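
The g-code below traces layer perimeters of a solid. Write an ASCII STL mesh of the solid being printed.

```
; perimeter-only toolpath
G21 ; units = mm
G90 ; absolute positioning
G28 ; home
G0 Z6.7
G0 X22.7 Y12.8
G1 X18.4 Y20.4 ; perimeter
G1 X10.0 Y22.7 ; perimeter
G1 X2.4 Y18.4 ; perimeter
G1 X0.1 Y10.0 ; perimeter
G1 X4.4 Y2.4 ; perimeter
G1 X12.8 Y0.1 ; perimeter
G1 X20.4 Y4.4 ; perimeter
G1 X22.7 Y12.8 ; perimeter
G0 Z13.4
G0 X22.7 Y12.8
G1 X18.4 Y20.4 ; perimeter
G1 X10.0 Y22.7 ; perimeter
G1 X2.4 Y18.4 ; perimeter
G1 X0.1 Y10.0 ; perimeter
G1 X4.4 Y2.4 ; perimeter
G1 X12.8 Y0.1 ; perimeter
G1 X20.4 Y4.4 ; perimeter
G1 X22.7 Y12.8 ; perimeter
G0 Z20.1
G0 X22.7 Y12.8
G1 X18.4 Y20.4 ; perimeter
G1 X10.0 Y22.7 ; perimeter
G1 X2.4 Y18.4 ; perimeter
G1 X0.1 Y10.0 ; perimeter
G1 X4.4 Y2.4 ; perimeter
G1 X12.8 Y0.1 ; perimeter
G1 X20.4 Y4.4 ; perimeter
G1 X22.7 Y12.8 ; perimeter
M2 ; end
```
solid part
  facet normal 0.0000 0.0000 -1.0000
    outer loop
      vertex 10.0 22.7 0.0
      vertex 18.4 20.4 0.0
      vertex 22.7 12.8 0.0
    endloop
  endfacet
  facet normal 0.0000 0.0000 -1.0000
    outer loop
      vertex 2.4 18.4 0.0
      vertex 10.0 22.7 0.0
      vertex 22.7 12.8 0.0
    endloop
  endfacet
  facet normal 0.0000 0.0000 -1.0000
    outer loop
      vertex 0.1 10.0 0.0
      vertex 2.4 18.4 0.0
      vertex 22.7 12.8 0.0
    endloop
  endfacet
  facet normal 0.0000 0.0000 -1.0000
    outer loop
      vertex 4.4 2.4 0.0
      vertex 0.1 10.0 0.0
      vertex 22.7 12.8 0.0
    endloop
  endfacet
  facet normal 0.0000 0.0000 -1.0000
    outer loop
      vertex 12.8 0.1 0.0
      vertex 4.4 2.4 0.0
      vertex 22.7 12.8 0.0
    endloop
  endfacet
  facet normal 0.0000 0.0000 -1.0000
    outer loop
      vertex 20.4 4.4 0.0
      vertex 12.8 0.1 0.0
      vertex 22.7 12.8 0.0
    endloop
  endfacet
  facet normal 0.0000 0.0000 1.0000
    outer loop
      vertex 22.7 12.8 20.1
      vertex 18.4 20.4 20.1
      vertex 10.0 22.7 20.1
    endloop
  endfacet
  facet normal 0.0000 0.0000 1.0000
    outer loop
      vertex 22.7 12.8 20.1
      vertex 10.0 22.7 20.1
      vertex 2.4 18.4 20.1
    endloop
  endfacet
  facet normal 0.0000 0.0000 1.0000
    outer loop
      vertex 22.7 12.8 20.1
      vertex 2.4 18.4 20.1
      vertex 0.1 10.0 20.1
    endloop
  endfacet
  facet normal 0.0000 0.0000 1.0000
    outer loop
      vertex 22.7 12.8 20.1
      vertex 0.1 10.0 20.1
      vertex 4.4 2.4 20.1
    endloop
  endfacet
  facet normal 0.0000 0.0000 1.0000
    outer loop
      vertex 22.7 12.8 20.1
      vertex 4.4 2.4 20.1
      vertex 12.8 0.1 20.1
    endloop
  endfacet
  facet normal 0.0000 0.0000 1.0000
    outer loop
      vertex 22.7 12.8 20.1
      vertex 12.8 0.1 20.1
      vertex 20.4 4.4 20.1
    endloop
  endfacet
  facet normal 0.8703 0.4924 0.0000
    outer loop
      vertex 22.7 12.8 0.0
      vertex 18.4 20.4 0.0
      vertex 18.4 20.4 20.1
    endloop
  endfacet
  facet normal 0.8703 0.4924 0.0000
    outer loop
      vertex 22.7 12.8 0.0
      vertex 18.4 20.4 20.1
      vertex 22.7 12.8 20.1
    endloop
  endfacet
  facet normal 0.2641 0.9645 0.0000
    outer loop
      vertex 18.4 20.4 0.0
      vertex 10.0 22.7 0.0
      vertex 10.0 22.7 20.1
    endloop
  endfacet
  facet normal 0.2641 0.9645 0.0000
    outer loop
      vertex 18.4 20.4 0.0
      vertex 10.0 22.7 20.1
      vertex 18.4 20.4 20.1
    endloop
  endfacet
  facet normal -0.4924 0.8703 0.0000
    outer loop
      vertex 10.0 22.7 0.0
      vertex 2.4 18.4 0.0
      vertex 2.4 18.4 20.1
    endloop
  endfacet
  facet normal -0.4924 0.8703 0.0000
    outer loop
      vertex 10.0 22.7 0.0
      vertex 2.4 18.4 20.1
      vertex 10.0 22.7 20.1
    endloop
  endfacet
  facet normal -0.9645 0.2641 0.0000
    outer loop
      vertex 2.4 18.4 0.0
      vertex 0.1 10.0 0.0
      vertex 0.1 10.0 20.1
    endloop
  endfacet
  facet normal -0.9645 0.2641 0.0000
    outer loop
      vertex 2.4 18.4 0.0
      vertex 0.1 10.0 20.1
      vertex 2.4 18.4 20.1
    endloop
  endfacet
  facet normal -0.8703 -0.4924 0.0000
    outer loop
      vertex 0.1 10.0 0.0
      vertex 4.4 2.4 0.0
      vertex 4.4 2.4 20.1
    endloop
  endfacet
  facet normal -0.8703 -0.4924 0.0000
    outer loop
      vertex 0.1 10.0 0.0
      vertex 4.4 2.4 20.1
      vertex 0.1 10.0 20.1
    endloop
  endfacet
  facet normal -0.2641 -0.9645 0.0000
    outer loop
      vertex 4.4 2.4 0.0
      vertex 12.8 0.1 0.0
      vertex 12.8 0.1 20.1
    endloop
  endfacet
  facet normal -0.2641 -0.9645 0.0000
    outer loop
      vertex 4.4 2.4 0.0
      vertex 12.8 0.1 20.1
      vertex 4.4 2.4 20.1
    endloop
  endfacet
  facet normal 0.4924 -0.8703 0.0000
    outer loop
      vertex 12.8 0.1 0.0
      vertex 20.4 4.4 0.0
      vertex 20.4 4.4 20.1
    endloop
  endfacet
  facet normal 0.4924 -0.8703 0.0000
    outer loop
      vertex 12.8 0.1 0.0
      vertex 20.4 4.4 20.1
      vertex 12.8 0.1 20.1
    endloop
  endfacet
  facet normal 0.9645 -0.2641 0.0000
    outer loop
      vertex 20.4 4.4 0.0
      vertex 22.7 12.8 0.0
      vertex 22.7 12.8 20.1
    endloop
  endfacet
  facet normal 0.9645 -0.2641 0.0000
    outer loop
      vertex 20.4 4.4 0.0
      vertex 22.7 12.8 20.1
      vertex 20.4 4.4 20.1
    endloop
  endfacet
endsolid part

The G0 Z moves step by Δz≈6.7 mm. Every layer's G1 loop is the same polygon, so the solid is a straight extrusion of it from z=0 to z≈20.1. Closing with flat bottom and top caps and triangulating gives 28 facets — a regular 8-sided prism (a cylinder approximated with 8 flat sides), circumscribed radius ≈ 11.4 mm, height ≈ 20.1 mm.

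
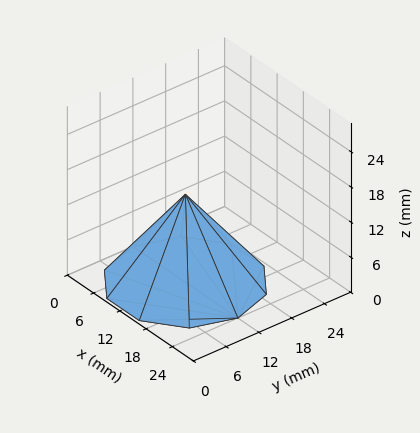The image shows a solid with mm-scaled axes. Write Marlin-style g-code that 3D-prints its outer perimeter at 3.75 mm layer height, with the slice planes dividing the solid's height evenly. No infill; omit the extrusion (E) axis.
Reading the render: the shape is a regular 10-sided pyramid, base circumscribed radius ≈ 12 mm, apex at z ≈ 15 mm (dimensions read to the nearest mm from the axis ticks). For the g-code, the solid's height is divided into equal slices at the stated Δz and each level perimeter traced with G1 moves after a G0 lift.

; perimeter-only toolpath
G21 ; units = mm
G90 ; absolute positioning
G28 ; home
; layer 1
G0 Z3.75
G0 X21.00 Y12.00
G1 X19.28 Y17.29
G1 X14.78 Y20.56
G1 X9.22 Y20.56
G1 X4.72 Y17.29
G1 X3.00 Y12.00
G1 X4.72 Y6.71
G1 X9.22 Y3.44
G1 X14.78 Y3.44
G1 X19.28 Y6.71
G1 X21.00 Y12.00
; layer 2
G0 Z7.50
G0 X18.00 Y12.00
G1 X16.86 Y15.53
G1 X13.86 Y17.70
G1 X10.14 Y17.70
G1 X7.14 Y15.53
G1 X6.00 Y12.00
G1 X7.14 Y8.47
G1 X10.14 Y6.29
G1 X13.86 Y6.29
G1 X16.86 Y8.47
G1 X18.00 Y12.00
; layer 3
G0 Z11.25
G0 X15.00 Y12.00
G1 X14.43 Y13.76
G1 X12.93 Y14.85
G1 X11.07 Y14.85
G1 X9.57 Y13.76
G1 X9.00 Y12.00
G1 X9.57 Y10.24
G1 X11.07 Y9.15
G1 X12.93 Y9.15
G1 X14.43 Y10.24
G1 X15.00 Y12.00
M2 ; end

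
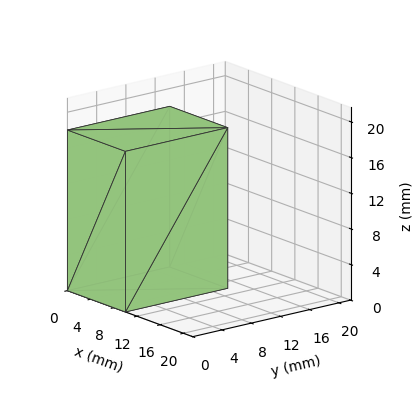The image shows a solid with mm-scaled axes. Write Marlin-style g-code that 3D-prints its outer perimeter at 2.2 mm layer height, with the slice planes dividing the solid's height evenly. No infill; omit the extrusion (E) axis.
Reading the render: the shape is a rectangular box, roughly 10 × 14 mm footprint and 18 mm tall (dimensions read to the nearest mm from the axis ticks). For the g-code, the solid's height is divided into equal slices at the stated Δz and each level perimeter traced with G1 moves after a G0 lift.

; perimeter-only toolpath
G21 ; units = mm
G90 ; absolute positioning
G28 ; home
; layer 1
G0 Z2.2
G0 X0.0 Y0.0
G1 X10.0 Y0.0
G1 X10.0 Y14.0
G1 X0.0 Y14.0
G1 X0.0 Y0.0
; layer 2
G0 Z4.5
G0 X0.0 Y0.0
G1 X10.0 Y0.0
G1 X10.0 Y14.0
G1 X0.0 Y14.0
G1 X0.0 Y0.0
; layer 3
G0 Z6.8
G0 X0.0 Y0.0
G1 X10.0 Y0.0
G1 X10.0 Y14.0
G1 X0.0 Y14.0
G1 X0.0 Y0.0
; layer 4
G0 Z9.0
G0 X0.0 Y0.0
G1 X10.0 Y0.0
G1 X10.0 Y14.0
G1 X0.0 Y14.0
G1 X0.0 Y0.0
; layer 5
G0 Z11.2
G0 X0.0 Y0.0
G1 X10.0 Y0.0
G1 X10.0 Y14.0
G1 X0.0 Y14.0
G1 X0.0 Y0.0
; layer 6
G0 Z13.5
G0 X0.0 Y0.0
G1 X10.0 Y0.0
G1 X10.0 Y14.0
G1 X0.0 Y14.0
G1 X0.0 Y0.0
; layer 7
G0 Z15.8
G0 X0.0 Y0.0
G1 X10.0 Y0.0
G1 X10.0 Y14.0
G1 X0.0 Y14.0
G1 X0.0 Y0.0
; layer 8
G0 Z18.0
G0 X0.0 Y0.0
G1 X10.0 Y0.0
G1 X10.0 Y14.0
G1 X0.0 Y14.0
G1 X0.0 Y0.0
M2 ; end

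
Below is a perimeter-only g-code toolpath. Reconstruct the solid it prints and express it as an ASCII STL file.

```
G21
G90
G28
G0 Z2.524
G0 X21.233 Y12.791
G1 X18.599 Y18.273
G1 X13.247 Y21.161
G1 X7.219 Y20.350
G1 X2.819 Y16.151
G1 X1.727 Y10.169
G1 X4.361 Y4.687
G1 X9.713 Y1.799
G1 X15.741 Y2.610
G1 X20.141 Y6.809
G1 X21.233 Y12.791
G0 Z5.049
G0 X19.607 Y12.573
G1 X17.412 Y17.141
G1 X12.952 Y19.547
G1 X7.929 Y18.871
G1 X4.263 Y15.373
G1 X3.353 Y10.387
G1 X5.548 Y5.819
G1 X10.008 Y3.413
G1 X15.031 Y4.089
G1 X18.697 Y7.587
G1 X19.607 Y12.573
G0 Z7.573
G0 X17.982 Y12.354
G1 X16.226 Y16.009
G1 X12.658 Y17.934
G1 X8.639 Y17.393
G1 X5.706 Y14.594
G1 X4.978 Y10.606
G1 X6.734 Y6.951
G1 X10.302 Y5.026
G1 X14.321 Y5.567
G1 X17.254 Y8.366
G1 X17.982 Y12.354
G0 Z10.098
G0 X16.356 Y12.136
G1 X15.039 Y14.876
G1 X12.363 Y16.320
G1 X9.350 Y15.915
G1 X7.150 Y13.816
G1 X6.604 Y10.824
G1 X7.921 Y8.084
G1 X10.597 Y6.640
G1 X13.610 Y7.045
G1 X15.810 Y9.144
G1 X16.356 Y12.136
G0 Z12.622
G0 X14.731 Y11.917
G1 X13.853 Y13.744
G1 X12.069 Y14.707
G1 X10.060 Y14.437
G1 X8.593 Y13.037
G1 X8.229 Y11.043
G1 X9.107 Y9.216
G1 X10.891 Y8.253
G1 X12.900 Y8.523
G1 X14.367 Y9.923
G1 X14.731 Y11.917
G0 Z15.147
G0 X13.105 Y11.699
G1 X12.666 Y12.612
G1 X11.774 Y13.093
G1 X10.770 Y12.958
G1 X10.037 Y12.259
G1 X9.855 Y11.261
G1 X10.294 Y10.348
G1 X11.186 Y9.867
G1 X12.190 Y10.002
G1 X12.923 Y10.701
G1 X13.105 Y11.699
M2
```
solid part
  facet normal 0.0000 0.0000 -1.0000
    outer loop
      vertex 13.541 22.774 0.000
      vertex 19.785 19.405 0.000
      vertex 22.858 13.010 0.000
    endloop
  endfacet
  facet normal 0.0000 0.0000 -1.0000
    outer loop
      vertex 6.509 21.828 0.000
      vertex 13.541 22.774 0.000
      vertex 22.858 13.010 0.000
    endloop
  endfacet
  facet normal 0.0000 0.0000 -1.0000
    outer loop
      vertex 1.376 16.930 0.000
      vertex 6.509 21.828 0.000
      vertex 22.858 13.010 0.000
    endloop
  endfacet
  facet normal 0.0000 0.0000 -1.0000
    outer loop
      vertex 0.102 9.950 0.000
      vertex 1.376 16.930 0.000
      vertex 22.858 13.010 0.000
    endloop
  endfacet
  facet normal 0.0000 0.0000 -1.0000
    outer loop
      vertex 3.175 3.555 0.000
      vertex 0.102 9.950 0.000
      vertex 22.858 13.010 0.000
    endloop
  endfacet
  facet normal 0.0000 0.0000 -1.0000
    outer loop
      vertex 9.419 0.186 0.000
      vertex 3.175 3.555 0.000
      vertex 22.858 13.010 0.000
    endloop
  endfacet
  facet normal 0.0000 0.0000 -1.0000
    outer loop
      vertex 16.451 1.132 0.000
      vertex 9.419 0.186 0.000
      vertex 22.858 13.010 0.000
    endloop
  endfacet
  facet normal 0.0000 0.0000 -1.0000
    outer loop
      vertex 21.584 6.030 0.000
      vertex 16.451 1.132 0.000
      vertex 22.858 13.010 0.000
    endloop
  endfacet
  facet normal 0.7668 0.3685 0.5256
    outer loop
      vertex 22.858 13.010 0.000
      vertex 19.785 19.405 0.000
      vertex 11.480 11.480 17.671
    endloop
  endfacet
  facet normal 0.4040 0.7487 0.5256
    outer loop
      vertex 19.785 19.405 0.000
      vertex 13.541 22.774 0.000
      vertex 11.480 11.480 17.671
    endloop
  endfacet
  facet normal -0.1134 0.8431 0.5256
    outer loop
      vertex 13.541 22.774 0.000
      vertex 6.509 21.828 0.000
      vertex 11.480 11.480 17.671
    endloop
  endfacet
  facet normal -0.5873 0.6155 0.5256
    outer loop
      vertex 6.509 21.828 0.000
      vertex 1.376 16.930 0.000
      vertex 11.480 11.480 17.671
    endloop
  endfacet
  facet normal -0.8369 0.1527 0.5256
    outer loop
      vertex 1.376 16.930 0.000
      vertex 0.102 9.950 0.000
      vertex 11.480 11.480 17.671
    endloop
  endfacet
  facet normal -0.7668 -0.3685 0.5256
    outer loop
      vertex 0.102 9.950 0.000
      vertex 3.175 3.555 0.000
      vertex 11.480 11.480 17.671
    endloop
  endfacet
  facet normal -0.4040 -0.7487 0.5256
    outer loop
      vertex 3.175 3.555 0.000
      vertex 9.419 0.186 0.000
      vertex 11.480 11.480 17.671
    endloop
  endfacet
  facet normal 0.1134 -0.8431 0.5256
    outer loop
      vertex 9.419 0.186 0.000
      vertex 16.451 1.132 0.000
      vertex 11.480 11.480 17.671
    endloop
  endfacet
  facet normal 0.5873 -0.6155 0.5256
    outer loop
      vertex 16.451 1.132 0.000
      vertex 21.584 6.030 0.000
      vertex 11.480 11.480 17.671
    endloop
  endfacet
  facet normal 0.8369 -0.1527 0.5256
    outer loop
      vertex 21.584 6.030 0.000
      vertex 22.858 13.010 0.000
      vertex 11.480 11.480 17.671
    endloop
  endfacet
endsolid part

The G0 Z moves step by Δz≈2.524 mm. The G1 loops shrink linearly with z, so the solid tapers from its base footprint up to z≈17.7. Closing with a flat bottom cap and the tapered top and triangulating gives 18 facets — a regular 10-sided pyramid, base circumscribed radius ≈ 11.5 mm, apex at z ≈ 17.7 mm.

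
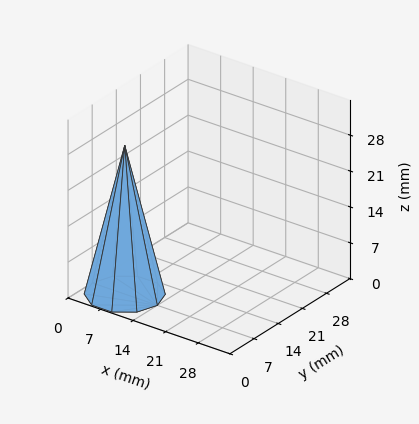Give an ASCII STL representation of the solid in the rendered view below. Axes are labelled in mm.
Reading the render: the shape is a regular 10-sided pyramid, base circumscribed radius ≈ 7 mm, apex at z ≈ 29 mm (dimensions read to the nearest mm from the axis ticks). For the STL, each face is triangulated and given an outward normal.

solid part
  facet normal 0.0000 0.0000 -1.0000
    outer loop
      vertex 9.163 13.657 0.000
      vertex 12.663 11.114 0.000
      vertex 14.000 7.000 0.000
    endloop
  endfacet
  facet normal 0.0000 0.0000 -1.0000
    outer loop
      vertex 4.837 13.657 0.000
      vertex 9.163 13.657 0.000
      vertex 14.000 7.000 0.000
    endloop
  endfacet
  facet normal 0.0000 0.0000 -1.0000
    outer loop
      vertex 1.337 11.114 0.000
      vertex 4.837 13.657 0.000
      vertex 14.000 7.000 0.000
    endloop
  endfacet
  facet normal 0.0000 0.0000 -1.0000
    outer loop
      vertex 0.000 7.000 0.000
      vertex 1.337 11.114 0.000
      vertex 14.000 7.000 0.000
    endloop
  endfacet
  facet normal 0.0000 0.0000 -1.0000
    outer loop
      vertex 1.337 2.886 0.000
      vertex 0.000 7.000 0.000
      vertex 14.000 7.000 0.000
    endloop
  endfacet
  facet normal 0.0000 0.0000 -1.0000
    outer loop
      vertex 4.837 0.343 0.000
      vertex 1.337 2.886 0.000
      vertex 14.000 7.000 0.000
    endloop
  endfacet
  facet normal 0.0000 0.0000 -1.0000
    outer loop
      vertex 9.163 0.343 0.000
      vertex 4.837 0.343 0.000
      vertex 14.000 7.000 0.000
    endloop
  endfacet
  facet normal 0.0000 0.0000 -1.0000
    outer loop
      vertex 12.663 2.886 0.000
      vertex 9.163 0.343 0.000
      vertex 14.000 7.000 0.000
    endloop
  endfacet
  facet normal 0.9269 0.3012 0.2237
    outer loop
      vertex 14.000 7.000 0.000
      vertex 12.663 11.114 0.000
      vertex 7.000 7.000 29.000
    endloop
  endfacet
  facet normal 0.5729 0.7885 0.2237
    outer loop
      vertex 12.663 11.114 0.000
      vertex 9.163 13.657 0.000
      vertex 7.000 7.000 29.000
    endloop
  endfacet
  facet normal 0.0000 0.9747 0.2237
    outer loop
      vertex 9.163 13.657 0.000
      vertex 4.837 13.657 0.000
      vertex 7.000 7.000 29.000
    endloop
  endfacet
  facet normal -0.5729 0.7885 0.2237
    outer loop
      vertex 4.837 13.657 0.000
      vertex 1.337 11.114 0.000
      vertex 7.000 7.000 29.000
    endloop
  endfacet
  facet normal -0.9269 0.3012 0.2237
    outer loop
      vertex 1.337 11.114 0.000
      vertex 0.000 7.000 0.000
      vertex 7.000 7.000 29.000
    endloop
  endfacet
  facet normal -0.9269 -0.3012 0.2237
    outer loop
      vertex 0.000 7.000 0.000
      vertex 1.337 2.886 0.000
      vertex 7.000 7.000 29.000
    endloop
  endfacet
  facet normal -0.5729 -0.7885 0.2237
    outer loop
      vertex 1.337 2.886 0.000
      vertex 4.837 0.343 0.000
      vertex 7.000 7.000 29.000
    endloop
  endfacet
  facet normal 0.0000 -0.9747 0.2237
    outer loop
      vertex 4.837 0.343 0.000
      vertex 9.163 0.343 0.000
      vertex 7.000 7.000 29.000
    endloop
  endfacet
  facet normal 0.5729 -0.7885 0.2237
    outer loop
      vertex 9.163 0.343 0.000
      vertex 12.663 2.886 0.000
      vertex 7.000 7.000 29.000
    endloop
  endfacet
  facet normal 0.9269 -0.3012 0.2237
    outer loop
      vertex 12.663 2.886 0.000
      vertex 14.000 7.000 0.000
      vertex 7.000 7.000 29.000
    endloop
  endfacet
endsolid part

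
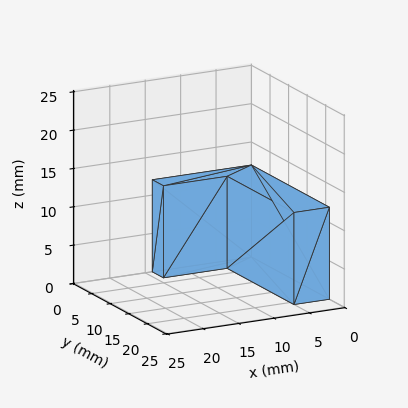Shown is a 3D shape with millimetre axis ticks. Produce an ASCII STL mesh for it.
Reading the render: the shape is an L-shaped prism: outer 14 × 21 mm, arm thicknesses ≈ 3 mm (horizontal) and 5 mm (vertical), extruded 12 mm in z (dimensions read to the nearest mm from the axis ticks). For the STL, each face is triangulated and given an outward normal.

solid part
  facet normal 0.0000 0.0000 -1.0000
    outer loop
      vertex 14.00 3.00 0.00
      vertex 14.00 0.00 0.00
      vertex 0.00 0.00 0.00
    endloop
  endfacet
  facet normal 0.0000 0.0000 -1.0000
    outer loop
      vertex 5.00 3.00 0.00
      vertex 14.00 3.00 0.00
      vertex 0.00 0.00 0.00
    endloop
  endfacet
  facet normal 0.0000 0.0000 -1.0000
    outer loop
      vertex 5.00 21.00 0.00
      vertex 5.00 3.00 0.00
      vertex 0.00 0.00 0.00
    endloop
  endfacet
  facet normal 0.0000 0.0000 -1.0000
    outer loop
      vertex 0.00 21.00 0.00
      vertex 5.00 21.00 0.00
      vertex 0.00 0.00 0.00
    endloop
  endfacet
  facet normal 0.0000 0.0000 1.0000
    outer loop
      vertex 0.00 0.00 12.00
      vertex 14.00 0.00 12.00
      vertex 14.00 3.00 12.00
    endloop
  endfacet
  facet normal 0.0000 0.0000 1.0000
    outer loop
      vertex 0.00 0.00 12.00
      vertex 14.00 3.00 12.00
      vertex 5.00 3.00 12.00
    endloop
  endfacet
  facet normal 0.0000 0.0000 1.0000
    outer loop
      vertex 0.00 0.00 12.00
      vertex 5.00 3.00 12.00
      vertex 5.00 21.00 12.00
    endloop
  endfacet
  facet normal 0.0000 0.0000 1.0000
    outer loop
      vertex 0.00 0.00 12.00
      vertex 5.00 21.00 12.00
      vertex 0.00 21.00 12.00
    endloop
  endfacet
  facet normal 0.0000 -1.0000 0.0000
    outer loop
      vertex 0.00 0.00 0.00
      vertex 14.00 0.00 0.00
      vertex 14.00 0.00 12.00
    endloop
  endfacet
  facet normal 0.0000 -1.0000 0.0000
    outer loop
      vertex 0.00 0.00 0.00
      vertex 14.00 0.00 12.00
      vertex 0.00 0.00 12.00
    endloop
  endfacet
  facet normal 1.0000 0.0000 0.0000
    outer loop
      vertex 14.00 0.00 0.00
      vertex 14.00 3.00 0.00
      vertex 14.00 3.00 12.00
    endloop
  endfacet
  facet normal 1.0000 0.0000 0.0000
    outer loop
      vertex 14.00 0.00 0.00
      vertex 14.00 3.00 12.00
      vertex 14.00 0.00 12.00
    endloop
  endfacet
  facet normal 0.0000 1.0000 0.0000
    outer loop
      vertex 14.00 3.00 0.00
      vertex 5.00 3.00 0.00
      vertex 5.00 3.00 12.00
    endloop
  endfacet
  facet normal 0.0000 1.0000 0.0000
    outer loop
      vertex 14.00 3.00 0.00
      vertex 5.00 3.00 12.00
      vertex 14.00 3.00 12.00
    endloop
  endfacet
  facet normal 1.0000 0.0000 0.0000
    outer loop
      vertex 5.00 3.00 0.00
      vertex 5.00 21.00 0.00
      vertex 5.00 21.00 12.00
    endloop
  endfacet
  facet normal 1.0000 0.0000 0.0000
    outer loop
      vertex 5.00 3.00 0.00
      vertex 5.00 21.00 12.00
      vertex 5.00 3.00 12.00
    endloop
  endfacet
  facet normal 0.0000 1.0000 0.0000
    outer loop
      vertex 5.00 21.00 0.00
      vertex 0.00 21.00 0.00
      vertex 0.00 21.00 12.00
    endloop
  endfacet
  facet normal 0.0000 1.0000 0.0000
    outer loop
      vertex 5.00 21.00 0.00
      vertex 0.00 21.00 12.00
      vertex 5.00 21.00 12.00
    endloop
  endfacet
  facet normal -1.0000 0.0000 0.0000
    outer loop
      vertex 0.00 21.00 0.00
      vertex 0.00 0.00 0.00
      vertex 0.00 0.00 12.00
    endloop
  endfacet
  facet normal -1.0000 0.0000 0.0000
    outer loop
      vertex 0.00 21.00 0.00
      vertex 0.00 0.00 12.00
      vertex 0.00 21.00 12.00
    endloop
  endfacet
endsolid part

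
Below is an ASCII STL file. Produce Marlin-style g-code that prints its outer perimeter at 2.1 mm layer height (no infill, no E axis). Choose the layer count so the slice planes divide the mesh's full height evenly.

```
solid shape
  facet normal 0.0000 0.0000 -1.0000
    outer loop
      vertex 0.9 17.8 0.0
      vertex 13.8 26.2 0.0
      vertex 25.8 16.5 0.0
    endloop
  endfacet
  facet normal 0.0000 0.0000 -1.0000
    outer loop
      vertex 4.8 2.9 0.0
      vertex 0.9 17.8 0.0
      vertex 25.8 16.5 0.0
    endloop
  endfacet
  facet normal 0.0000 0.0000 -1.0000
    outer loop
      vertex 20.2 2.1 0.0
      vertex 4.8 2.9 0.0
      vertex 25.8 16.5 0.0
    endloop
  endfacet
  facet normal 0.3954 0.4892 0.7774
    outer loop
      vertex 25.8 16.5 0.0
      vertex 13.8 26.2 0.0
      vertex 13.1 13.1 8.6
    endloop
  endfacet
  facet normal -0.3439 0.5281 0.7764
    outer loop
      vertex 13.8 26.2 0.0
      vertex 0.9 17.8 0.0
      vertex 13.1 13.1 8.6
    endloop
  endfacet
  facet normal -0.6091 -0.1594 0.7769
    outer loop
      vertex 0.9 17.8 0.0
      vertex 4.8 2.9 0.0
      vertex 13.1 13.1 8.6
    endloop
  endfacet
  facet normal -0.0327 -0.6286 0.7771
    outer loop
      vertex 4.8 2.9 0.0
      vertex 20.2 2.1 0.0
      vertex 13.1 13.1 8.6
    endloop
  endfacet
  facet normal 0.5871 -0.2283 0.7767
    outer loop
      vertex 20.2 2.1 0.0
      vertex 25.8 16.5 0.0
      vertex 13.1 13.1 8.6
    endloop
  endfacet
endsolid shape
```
; perimeter-only toolpath
G21 ; units = mm
G90 ; absolute positioning
G28 ; home
; layer 1
G0 Z2.1
G0 X22.6 Y15.7
G1 X13.6 Y22.9
G1 X4.0 Y16.6
G1 X6.9 Y5.4
G1 X18.4 Y4.8
G1 X22.6 Y15.7
; layer 2
G0 Z4.3
G0 X19.4 Y14.8
G1 X13.4 Y19.6
G1 X7.0 Y15.4
G1 X8.9 Y8.0
G1 X16.6 Y7.6
G1 X19.4 Y14.8
; layer 3
G0 Z6.4
G0 X16.3 Y13.9
G1 X13.3 Y16.4
G1 X10.0 Y14.3
G1 X11.0 Y10.5
G1 X14.9 Y10.3
G1 X16.3 Y13.9
M2 ; end

The solid is a regular 5-sided pyramid, base circumscribed radius ≈ 13.1 mm, apex at z ≈ 8.6 mm. Slicing at Δz = 2.1 mm — 4 equal slices spanning the solid's height, so layer i sits at z = i·h/4 — gives 3 non-empty perimeters. Each is a 5-segment closed polygon; G0 lifts to the layer z and rapids to the start vertex, then G1 traces the edges. The cross-section shrinks linearly with z (the slice at the apex is degenerate and omitted).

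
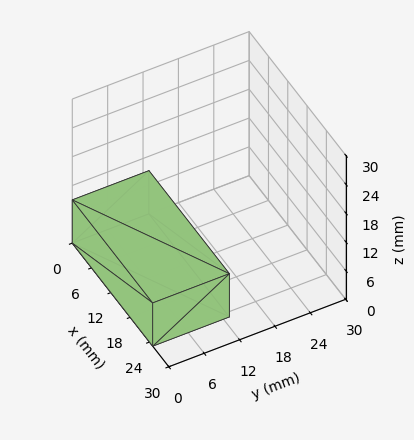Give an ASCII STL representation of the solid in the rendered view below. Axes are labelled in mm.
Reading the render: the shape is a rectangular box, roughly 25 × 13 mm footprint and 9 mm tall (dimensions read to the nearest mm from the axis ticks). For the STL, each face is triangulated and given an outward normal.

solid part
  facet normal 0.0000 0.0000 -1.0000
    outer loop
      vertex 25.00 13.00 0.00
      vertex 25.00 0.00 0.00
      vertex 0.00 0.00 0.00
    endloop
  endfacet
  facet normal 0.0000 0.0000 -1.0000
    outer loop
      vertex 0.00 13.00 0.00
      vertex 25.00 13.00 0.00
      vertex 0.00 0.00 0.00
    endloop
  endfacet
  facet normal 0.0000 0.0000 1.0000
    outer loop
      vertex 0.00 0.00 9.00
      vertex 25.00 0.00 9.00
      vertex 25.00 13.00 9.00
    endloop
  endfacet
  facet normal 0.0000 0.0000 1.0000
    outer loop
      vertex 0.00 0.00 9.00
      vertex 25.00 13.00 9.00
      vertex 0.00 13.00 9.00
    endloop
  endfacet
  facet normal 0.0000 -1.0000 0.0000
    outer loop
      vertex 0.00 0.00 0.00
      vertex 25.00 0.00 0.00
      vertex 25.00 0.00 9.00
    endloop
  endfacet
  facet normal 0.0000 -1.0000 0.0000
    outer loop
      vertex 0.00 0.00 0.00
      vertex 25.00 0.00 9.00
      vertex 0.00 0.00 9.00
    endloop
  endfacet
  facet normal 0.0000 1.0000 0.0000
    outer loop
      vertex 25.00 13.00 9.00
      vertex 25.00 13.00 0.00
      vertex 0.00 13.00 0.00
    endloop
  endfacet
  facet normal 0.0000 1.0000 0.0000
    outer loop
      vertex 0.00 13.00 9.00
      vertex 25.00 13.00 9.00
      vertex 0.00 13.00 0.00
    endloop
  endfacet
  facet normal -1.0000 0.0000 0.0000
    outer loop
      vertex 0.00 13.00 9.00
      vertex 0.00 13.00 0.00
      vertex 0.00 0.00 0.00
    endloop
  endfacet
  facet normal -1.0000 0.0000 0.0000
    outer loop
      vertex 0.00 0.00 9.00
      vertex 0.00 13.00 9.00
      vertex 0.00 0.00 0.00
    endloop
  endfacet
  facet normal 1.0000 0.0000 0.0000
    outer loop
      vertex 25.00 0.00 0.00
      vertex 25.00 13.00 0.00
      vertex 25.00 13.00 9.00
    endloop
  endfacet
  facet normal 1.0000 0.0000 0.0000
    outer loop
      vertex 25.00 0.00 0.00
      vertex 25.00 13.00 9.00
      vertex 25.00 0.00 9.00
    endloop
  endfacet
endsolid part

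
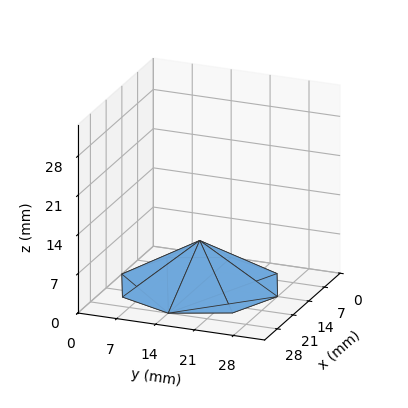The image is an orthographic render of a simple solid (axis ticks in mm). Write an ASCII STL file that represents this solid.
Reading the render: the shape is a regular 8-sided pyramid, base circumscribed radius ≈ 14 mm, apex at z ≈ 8 mm (dimensions read to the nearest mm from the axis ticks). For the STL, each face is triangulated and given an outward normal.

solid part
  facet normal 0.0000 0.0000 -1.0000
    outer loop
      vertex 14.0 28.0 0.0
      vertex 23.9 23.9 0.0
      vertex 28.0 14.0 0.0
    endloop
  endfacet
  facet normal 0.0000 0.0000 -1.0000
    outer loop
      vertex 4.1 23.9 0.0
      vertex 14.0 28.0 0.0
      vertex 28.0 14.0 0.0
    endloop
  endfacet
  facet normal 0.0000 0.0000 -1.0000
    outer loop
      vertex 0.0 14.0 0.0
      vertex 4.1 23.9 0.0
      vertex 28.0 14.0 0.0
    endloop
  endfacet
  facet normal 0.0000 0.0000 -1.0000
    outer loop
      vertex 4.1 4.1 0.0
      vertex 0.0 14.0 0.0
      vertex 28.0 14.0 0.0
    endloop
  endfacet
  facet normal 0.0000 0.0000 -1.0000
    outer loop
      vertex 14.0 0.0 0.0
      vertex 4.1 4.1 0.0
      vertex 28.0 14.0 0.0
    endloop
  endfacet
  facet normal 0.0000 0.0000 -1.0000
    outer loop
      vertex 23.9 4.1 0.0
      vertex 14.0 0.0 0.0
      vertex 28.0 14.0 0.0
    endloop
  endfacet
  facet normal 0.4860 0.2013 0.8505
    outer loop
      vertex 28.0 14.0 0.0
      vertex 23.9 23.9 0.0
      vertex 14.0 14.0 8.0
    endloop
  endfacet
  facet normal 0.2013 0.4860 0.8505
    outer loop
      vertex 23.9 23.9 0.0
      vertex 14.0 28.0 0.0
      vertex 14.0 14.0 8.0
    endloop
  endfacet
  facet normal -0.2013 0.4860 0.8505
    outer loop
      vertex 14.0 28.0 0.0
      vertex 4.1 23.9 0.0
      vertex 14.0 14.0 8.0
    endloop
  endfacet
  facet normal -0.4860 0.2013 0.8505
    outer loop
      vertex 4.1 23.9 0.0
      vertex 0.0 14.0 0.0
      vertex 14.0 14.0 8.0
    endloop
  endfacet
  facet normal -0.4860 -0.2013 0.8505
    outer loop
      vertex 0.0 14.0 0.0
      vertex 4.1 4.1 0.0
      vertex 14.0 14.0 8.0
    endloop
  endfacet
  facet normal -0.2013 -0.4860 0.8505
    outer loop
      vertex 4.1 4.1 0.0
      vertex 14.0 0.0 0.0
      vertex 14.0 14.0 8.0
    endloop
  endfacet
  facet normal 0.2013 -0.4860 0.8505
    outer loop
      vertex 14.0 0.0 0.0
      vertex 23.9 4.1 0.0
      vertex 14.0 14.0 8.0
    endloop
  endfacet
  facet normal 0.4860 -0.2013 0.8505
    outer loop
      vertex 23.9 4.1 0.0
      vertex 28.0 14.0 0.0
      vertex 14.0 14.0 8.0
    endloop
  endfacet
endsolid part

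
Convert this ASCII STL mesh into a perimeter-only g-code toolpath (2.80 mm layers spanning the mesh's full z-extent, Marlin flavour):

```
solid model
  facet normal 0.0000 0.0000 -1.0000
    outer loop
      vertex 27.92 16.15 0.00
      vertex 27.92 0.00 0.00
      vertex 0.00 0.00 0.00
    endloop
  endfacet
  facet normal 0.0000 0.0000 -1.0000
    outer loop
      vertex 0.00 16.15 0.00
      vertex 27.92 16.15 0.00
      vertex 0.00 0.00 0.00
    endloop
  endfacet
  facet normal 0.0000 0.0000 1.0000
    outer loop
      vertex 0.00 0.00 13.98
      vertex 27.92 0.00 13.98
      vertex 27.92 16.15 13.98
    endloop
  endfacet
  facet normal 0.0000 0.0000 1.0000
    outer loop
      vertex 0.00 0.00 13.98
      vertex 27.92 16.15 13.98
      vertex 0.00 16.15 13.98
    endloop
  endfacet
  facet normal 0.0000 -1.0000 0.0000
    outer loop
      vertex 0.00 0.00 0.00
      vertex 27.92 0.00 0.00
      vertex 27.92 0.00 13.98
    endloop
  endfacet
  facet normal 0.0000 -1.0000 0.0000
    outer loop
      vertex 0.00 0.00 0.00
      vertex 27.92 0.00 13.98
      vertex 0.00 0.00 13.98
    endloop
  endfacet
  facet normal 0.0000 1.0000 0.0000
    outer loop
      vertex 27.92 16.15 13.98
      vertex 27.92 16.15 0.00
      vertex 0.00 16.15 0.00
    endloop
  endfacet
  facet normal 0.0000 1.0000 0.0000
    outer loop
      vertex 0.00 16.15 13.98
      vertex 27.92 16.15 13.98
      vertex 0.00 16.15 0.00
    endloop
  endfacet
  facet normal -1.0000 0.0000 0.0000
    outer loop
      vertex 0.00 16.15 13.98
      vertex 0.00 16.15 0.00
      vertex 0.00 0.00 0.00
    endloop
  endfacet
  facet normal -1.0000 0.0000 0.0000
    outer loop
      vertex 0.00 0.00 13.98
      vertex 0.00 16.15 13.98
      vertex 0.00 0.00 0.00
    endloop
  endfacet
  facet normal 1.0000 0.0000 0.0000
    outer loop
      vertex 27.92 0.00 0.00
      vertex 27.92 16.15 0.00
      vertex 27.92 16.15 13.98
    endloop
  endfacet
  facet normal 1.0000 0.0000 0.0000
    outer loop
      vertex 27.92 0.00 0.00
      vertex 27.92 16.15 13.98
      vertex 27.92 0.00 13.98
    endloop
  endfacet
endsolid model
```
; perimeter-only toolpath
G21 ; units = mm
G90 ; absolute positioning
G28 ; home
; layer 1
G0 Z2.80
G0 X0.00 Y0.00
G1 X27.92 Y0.00
G1 X27.92 Y16.15
G1 X0.00 Y16.15
G1 X0.00 Y0.00
; layer 2
G0 Z5.59
G0 X0.00 Y0.00
G1 X27.92 Y0.00
G1 X27.92 Y16.15
G1 X0.00 Y16.15
G1 X0.00 Y0.00
; layer 3
G0 Z8.39
G0 X0.00 Y0.00
G1 X27.92 Y0.00
G1 X27.92 Y16.15
G1 X0.00 Y16.15
G1 X0.00 Y0.00
; layer 4
G0 Z11.18
G0 X0.00 Y0.00
G1 X27.92 Y0.00
G1 X27.92 Y16.15
G1 X0.00 Y16.15
G1 X0.00 Y0.00
; layer 5
G0 Z13.98
G0 X0.00 Y0.00
G1 X27.92 Y0.00
G1 X27.92 Y16.15
G1 X0.00 Y16.15
G1 X0.00 Y0.00
M2 ; end

The solid is a rectangular box, roughly 27.9 × 16.1 mm footprint and 14 mm tall. Slicing at Δz = 2.80 mm — 5 equal slices spanning the solid's height, so layer i sits at z = i·h/5 — gives 5 non-empty perimeters. Each is a 4-segment closed polygon; G0 lifts to the layer z and rapids to the start vertex, then G1 traces the edges.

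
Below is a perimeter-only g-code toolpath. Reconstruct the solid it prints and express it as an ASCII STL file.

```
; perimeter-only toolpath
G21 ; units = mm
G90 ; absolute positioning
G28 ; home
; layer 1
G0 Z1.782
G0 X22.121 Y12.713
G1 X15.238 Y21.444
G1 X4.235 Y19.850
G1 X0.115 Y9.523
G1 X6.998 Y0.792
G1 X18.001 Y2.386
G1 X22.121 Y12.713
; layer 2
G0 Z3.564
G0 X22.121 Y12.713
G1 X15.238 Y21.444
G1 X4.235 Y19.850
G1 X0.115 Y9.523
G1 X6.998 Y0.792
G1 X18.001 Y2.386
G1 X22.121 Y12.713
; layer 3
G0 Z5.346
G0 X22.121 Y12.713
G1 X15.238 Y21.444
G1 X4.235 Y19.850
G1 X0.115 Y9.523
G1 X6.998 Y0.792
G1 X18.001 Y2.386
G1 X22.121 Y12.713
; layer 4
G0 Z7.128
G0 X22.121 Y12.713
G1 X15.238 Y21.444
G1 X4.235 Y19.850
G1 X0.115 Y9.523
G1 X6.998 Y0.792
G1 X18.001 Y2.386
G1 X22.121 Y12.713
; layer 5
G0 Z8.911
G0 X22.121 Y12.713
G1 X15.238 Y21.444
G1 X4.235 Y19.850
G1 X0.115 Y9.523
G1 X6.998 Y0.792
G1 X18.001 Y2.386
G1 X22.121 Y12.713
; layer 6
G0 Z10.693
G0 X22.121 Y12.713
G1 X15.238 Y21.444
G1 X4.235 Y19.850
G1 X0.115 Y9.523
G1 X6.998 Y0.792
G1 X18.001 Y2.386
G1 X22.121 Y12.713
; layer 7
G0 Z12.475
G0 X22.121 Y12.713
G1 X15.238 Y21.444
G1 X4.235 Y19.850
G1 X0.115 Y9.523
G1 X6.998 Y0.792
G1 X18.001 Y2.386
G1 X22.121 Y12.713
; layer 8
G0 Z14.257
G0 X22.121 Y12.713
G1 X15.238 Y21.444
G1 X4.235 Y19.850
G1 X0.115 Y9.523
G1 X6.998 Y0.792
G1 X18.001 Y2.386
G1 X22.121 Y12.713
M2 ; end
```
solid part
  facet normal 0.0000 0.0000 -1.0000
    outer loop
      vertex 4.235 19.850 0.000
      vertex 15.238 21.444 0.000
      vertex 22.121 12.713 0.000
    endloop
  endfacet
  facet normal 0.0000 0.0000 -1.0000
    outer loop
      vertex 0.115 9.523 0.000
      vertex 4.235 19.850 0.000
      vertex 22.121 12.713 0.000
    endloop
  endfacet
  facet normal 0.0000 0.0000 -1.0000
    outer loop
      vertex 6.998 0.792 0.000
      vertex 0.115 9.523 0.000
      vertex 22.121 12.713 0.000
    endloop
  endfacet
  facet normal 0.0000 0.0000 -1.0000
    outer loop
      vertex 18.001 2.386 0.000
      vertex 6.998 0.792 0.000
      vertex 22.121 12.713 0.000
    endloop
  endfacet
  facet normal 0.0000 0.0000 1.0000
    outer loop
      vertex 22.121 12.713 14.257
      vertex 15.238 21.444 14.257
      vertex 4.235 19.850 14.257
    endloop
  endfacet
  facet normal 0.0000 0.0000 1.0000
    outer loop
      vertex 22.121 12.713 14.257
      vertex 4.235 19.850 14.257
      vertex 0.115 9.523 14.257
    endloop
  endfacet
  facet normal 0.0000 0.0000 1.0000
    outer loop
      vertex 22.121 12.713 14.257
      vertex 0.115 9.523 14.257
      vertex 6.998 0.792 14.257
    endloop
  endfacet
  facet normal 0.0000 0.0000 1.0000
    outer loop
      vertex 22.121 12.713 14.257
      vertex 6.998 0.792 14.257
      vertex 18.001 2.386 14.257
    endloop
  endfacet
  facet normal 0.7853 0.6191 0.0000
    outer loop
      vertex 22.121 12.713 0.000
      vertex 15.238 21.444 0.000
      vertex 15.238 21.444 14.257
    endloop
  endfacet
  facet normal 0.7853 0.6191 0.0000
    outer loop
      vertex 22.121 12.713 0.000
      vertex 15.238 21.444 14.257
      vertex 22.121 12.713 14.257
    endloop
  endfacet
  facet normal -0.1434 0.9897 0.0000
    outer loop
      vertex 15.238 21.444 0.000
      vertex 4.235 19.850 0.000
      vertex 4.235 19.850 14.257
    endloop
  endfacet
  facet normal -0.1434 0.9897 0.0000
    outer loop
      vertex 15.238 21.444 0.000
      vertex 4.235 19.850 14.257
      vertex 15.238 21.444 14.257
    endloop
  endfacet
  facet normal -0.9288 0.3706 0.0000
    outer loop
      vertex 4.235 19.850 0.000
      vertex 0.115 9.523 0.000
      vertex 0.115 9.523 14.257
    endloop
  endfacet
  facet normal -0.9288 0.3706 0.0000
    outer loop
      vertex 4.235 19.850 0.000
      vertex 0.115 9.523 14.257
      vertex 4.235 19.850 14.257
    endloop
  endfacet
  facet normal -0.7853 -0.6191 0.0000
    outer loop
      vertex 0.115 9.523 0.000
      vertex 6.998 0.792 0.000
      vertex 6.998 0.792 14.257
    endloop
  endfacet
  facet normal -0.7853 -0.6191 0.0000
    outer loop
      vertex 0.115 9.523 0.000
      vertex 6.998 0.792 14.257
      vertex 0.115 9.523 14.257
    endloop
  endfacet
  facet normal 0.1434 -0.9897 0.0000
    outer loop
      vertex 6.998 0.792 0.000
      vertex 18.001 2.386 0.000
      vertex 18.001 2.386 14.257
    endloop
  endfacet
  facet normal 0.1434 -0.9897 0.0000
    outer loop
      vertex 6.998 0.792 0.000
      vertex 18.001 2.386 14.257
      vertex 6.998 0.792 14.257
    endloop
  endfacet
  facet normal 0.9288 -0.3706 0.0000
    outer loop
      vertex 18.001 2.386 0.000
      vertex 22.121 12.713 0.000
      vertex 22.121 12.713 14.257
    endloop
  endfacet
  facet normal 0.9288 -0.3706 0.0000
    outer loop
      vertex 18.001 2.386 0.000
      vertex 22.121 12.713 14.257
      vertex 18.001 2.386 14.257
    endloop
  endfacet
endsolid part

The G0 Z moves step by Δz≈1.782 mm. Every layer's G1 loop is the same polygon, so the solid is a straight extrusion of it from z=0 to z≈14.3. Closing with flat bottom and top caps and triangulating gives 20 facets — a regular 6-sided prism (a cylinder approximated with 6 flat sides), circumscribed radius ≈ 11.1 mm, height ≈ 14.3 mm.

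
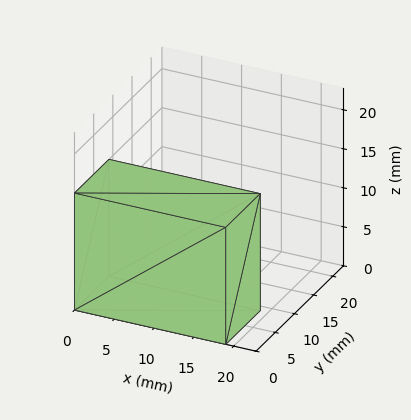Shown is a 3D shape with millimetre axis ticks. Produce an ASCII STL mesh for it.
Reading the render: the shape is a rectangular box, roughly 19 × 9 mm footprint and 15 mm tall (dimensions read to the nearest mm from the axis ticks). For the STL, each face is triangulated and given an outward normal.

solid part
  facet normal 0.0000 0.0000 -1.0000
    outer loop
      vertex 19.0 9.0 0.0
      vertex 19.0 0.0 0.0
      vertex 0.0 0.0 0.0
    endloop
  endfacet
  facet normal 0.0000 0.0000 -1.0000
    outer loop
      vertex 0.0 9.0 0.0
      vertex 19.0 9.0 0.0
      vertex 0.0 0.0 0.0
    endloop
  endfacet
  facet normal 0.0000 0.0000 1.0000
    outer loop
      vertex 0.0 0.0 15.0
      vertex 19.0 0.0 15.0
      vertex 19.0 9.0 15.0
    endloop
  endfacet
  facet normal 0.0000 0.0000 1.0000
    outer loop
      vertex 0.0 0.0 15.0
      vertex 19.0 9.0 15.0
      vertex 0.0 9.0 15.0
    endloop
  endfacet
  facet normal 0.0000 -1.0000 0.0000
    outer loop
      vertex 0.0 0.0 0.0
      vertex 19.0 0.0 0.0
      vertex 19.0 0.0 15.0
    endloop
  endfacet
  facet normal 0.0000 -1.0000 0.0000
    outer loop
      vertex 0.0 0.0 0.0
      vertex 19.0 0.0 15.0
      vertex 0.0 0.0 15.0
    endloop
  endfacet
  facet normal 0.0000 1.0000 0.0000
    outer loop
      vertex 19.0 9.0 15.0
      vertex 19.0 9.0 0.0
      vertex 0.0 9.0 0.0
    endloop
  endfacet
  facet normal 0.0000 1.0000 0.0000
    outer loop
      vertex 0.0 9.0 15.0
      vertex 19.0 9.0 15.0
      vertex 0.0 9.0 0.0
    endloop
  endfacet
  facet normal -1.0000 0.0000 0.0000
    outer loop
      vertex 0.0 9.0 15.0
      vertex 0.0 9.0 0.0
      vertex 0.0 0.0 0.0
    endloop
  endfacet
  facet normal -1.0000 0.0000 0.0000
    outer loop
      vertex 0.0 0.0 15.0
      vertex 0.0 9.0 15.0
      vertex 0.0 0.0 0.0
    endloop
  endfacet
  facet normal 1.0000 0.0000 0.0000
    outer loop
      vertex 19.0 0.0 0.0
      vertex 19.0 9.0 0.0
      vertex 19.0 9.0 15.0
    endloop
  endfacet
  facet normal 1.0000 0.0000 0.0000
    outer loop
      vertex 19.0 0.0 0.0
      vertex 19.0 9.0 15.0
      vertex 19.0 0.0 15.0
    endloop
  endfacet
endsolid part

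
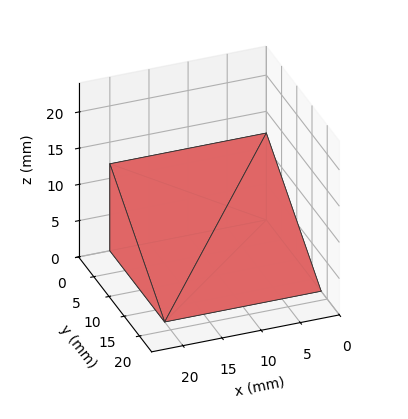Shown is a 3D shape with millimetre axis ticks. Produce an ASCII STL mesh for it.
Reading the render: the shape is a wedge (ramp): 20 × 18 mm base, rising to 12 mm along the y=0 edge and sloping linearly to z=0 at y=18 (dimensions read to the nearest mm from the axis ticks). For the STL, each face is triangulated and given an outward normal.

solid part
  facet normal 0.0000 0.0000 -1.0000
    outer loop
      vertex 20.000 18.000 0.000
      vertex 20.000 0.000 0.000
      vertex 0.000 0.000 0.000
    endloop
  endfacet
  facet normal 0.0000 0.0000 -1.0000
    outer loop
      vertex 0.000 18.000 0.000
      vertex 20.000 18.000 0.000
      vertex 0.000 0.000 0.000
    endloop
  endfacet
  facet normal 0.0000 -1.0000 0.0000
    outer loop
      vertex 0.000 0.000 0.000
      vertex 20.000 0.000 0.000
      vertex 20.000 0.000 12.000
    endloop
  endfacet
  facet normal 0.0000 -1.0000 0.0000
    outer loop
      vertex 0.000 0.000 0.000
      vertex 20.000 0.000 12.000
      vertex 0.000 0.000 12.000
    endloop
  endfacet
  facet normal 0.0000 0.5547 0.8321
    outer loop
      vertex 0.000 0.000 12.000
      vertex 20.000 0.000 12.000
      vertex 20.000 18.000 0.000
    endloop
  endfacet
  facet normal 0.0000 0.5547 0.8321
    outer loop
      vertex 0.000 0.000 12.000
      vertex 20.000 18.000 0.000
      vertex 0.000 18.000 0.000
    endloop
  endfacet
  facet normal -1.0000 0.0000 0.0000
    outer loop
      vertex 0.000 0.000 12.000
      vertex 0.000 18.000 0.000
      vertex 0.000 0.000 0.000
    endloop
  endfacet
  facet normal 1.0000 0.0000 0.0000
    outer loop
      vertex 20.000 0.000 0.000
      vertex 20.000 18.000 0.000
      vertex 20.000 0.000 12.000
    endloop
  endfacet
endsolid part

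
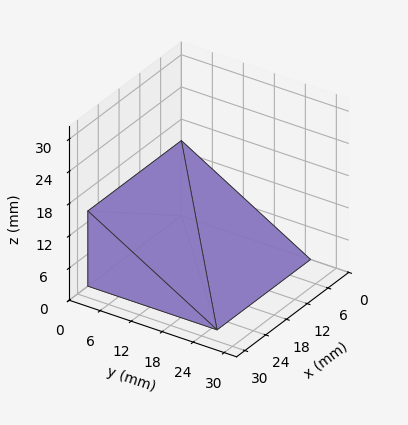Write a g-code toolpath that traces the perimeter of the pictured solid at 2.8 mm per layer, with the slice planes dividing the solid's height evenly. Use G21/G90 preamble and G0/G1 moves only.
Reading the render: the shape is a wedge (ramp): 27 × 25 mm base, rising to 14 mm along the y=0 edge and sloping linearly to z=0 at y=25 (dimensions read to the nearest mm from the axis ticks). For the g-code, the solid's height is divided into equal slices at the stated Δz and each level perimeter traced with G1 moves after a G0 lift.

; perimeter-only toolpath
G21 ; units = mm
G90 ; absolute positioning
G28 ; home
; layer 1
G0 Z2.8
G0 X0.0 Y0.0
G1 X27.0 Y0.0
G1 X27.0 Y20.0
G1 X0.0 Y20.0
G1 X0.0 Y0.0
; layer 2
G0 Z5.6
G0 X0.0 Y0.0
G1 X27.0 Y0.0
G1 X27.0 Y15.0
G1 X0.0 Y15.0
G1 X0.0 Y0.0
; layer 3
G0 Z8.4
G0 X0.0 Y0.0
G1 X27.0 Y0.0
G1 X27.0 Y10.0
G1 X0.0 Y10.0
G1 X0.0 Y0.0
; layer 4
G0 Z11.2
G0 X0.0 Y0.0
G1 X27.0 Y0.0
G1 X27.0 Y5.0
G1 X0.0 Y5.0
G1 X0.0 Y0.0
M2 ; end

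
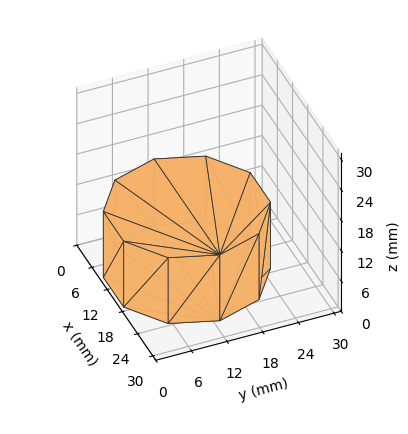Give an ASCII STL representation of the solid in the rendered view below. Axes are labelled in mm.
Reading the render: the shape is a regular 10-sided prism (a cylinder approximated with 10 flat sides), circumscribed radius ≈ 13 mm, height ≈ 13 mm (dimensions read to the nearest mm from the axis ticks). For the STL, each face is triangulated and given an outward normal.

solid part
  facet normal 0.0000 0.0000 -1.0000
    outer loop
      vertex 17.02 25.36 0.00
      vertex 23.52 20.64 0.00
      vertex 26.00 13.00 0.00
    endloop
  endfacet
  facet normal 0.0000 0.0000 -1.0000
    outer loop
      vertex 8.98 25.36 0.00
      vertex 17.02 25.36 0.00
      vertex 26.00 13.00 0.00
    endloop
  endfacet
  facet normal 0.0000 0.0000 -1.0000
    outer loop
      vertex 2.48 20.64 0.00
      vertex 8.98 25.36 0.00
      vertex 26.00 13.00 0.00
    endloop
  endfacet
  facet normal 0.0000 0.0000 -1.0000
    outer loop
      vertex 0.00 13.00 0.00
      vertex 2.48 20.64 0.00
      vertex 26.00 13.00 0.00
    endloop
  endfacet
  facet normal 0.0000 0.0000 -1.0000
    outer loop
      vertex 2.48 5.36 0.00
      vertex 0.00 13.00 0.00
      vertex 26.00 13.00 0.00
    endloop
  endfacet
  facet normal 0.0000 0.0000 -1.0000
    outer loop
      vertex 8.98 0.64 0.00
      vertex 2.48 5.36 0.00
      vertex 26.00 13.00 0.00
    endloop
  endfacet
  facet normal 0.0000 0.0000 -1.0000
    outer loop
      vertex 17.02 0.64 0.00
      vertex 8.98 0.64 0.00
      vertex 26.00 13.00 0.00
    endloop
  endfacet
  facet normal 0.0000 0.0000 -1.0000
    outer loop
      vertex 23.52 5.36 0.00
      vertex 17.02 0.64 0.00
      vertex 26.00 13.00 0.00
    endloop
  endfacet
  facet normal 0.0000 0.0000 1.0000
    outer loop
      vertex 26.00 13.00 13.00
      vertex 23.52 20.64 13.00
      vertex 17.02 25.36 13.00
    endloop
  endfacet
  facet normal 0.0000 0.0000 1.0000
    outer loop
      vertex 26.00 13.00 13.00
      vertex 17.02 25.36 13.00
      vertex 8.98 25.36 13.00
    endloop
  endfacet
  facet normal 0.0000 0.0000 1.0000
    outer loop
      vertex 26.00 13.00 13.00
      vertex 8.98 25.36 13.00
      vertex 2.48 20.64 13.00
    endloop
  endfacet
  facet normal 0.0000 0.0000 1.0000
    outer loop
      vertex 26.00 13.00 13.00
      vertex 2.48 20.64 13.00
      vertex 0.00 13.00 13.00
    endloop
  endfacet
  facet normal 0.0000 0.0000 1.0000
    outer loop
      vertex 26.00 13.00 13.00
      vertex 0.00 13.00 13.00
      vertex 2.48 5.36 13.00
    endloop
  endfacet
  facet normal 0.0000 0.0000 1.0000
    outer loop
      vertex 26.00 13.00 13.00
      vertex 2.48 5.36 13.00
      vertex 8.98 0.64 13.00
    endloop
  endfacet
  facet normal 0.0000 0.0000 1.0000
    outer loop
      vertex 26.00 13.00 13.00
      vertex 8.98 0.64 13.00
      vertex 17.02 0.64 13.00
    endloop
  endfacet
  facet normal 0.0000 0.0000 1.0000
    outer loop
      vertex 26.00 13.00 13.00
      vertex 17.02 0.64 13.00
      vertex 23.52 5.36 13.00
    endloop
  endfacet
  facet normal 0.9511 0.3087 0.0000
    outer loop
      vertex 26.00 13.00 0.00
      vertex 23.52 20.64 0.00
      vertex 23.52 20.64 13.00
    endloop
  endfacet
  facet normal 0.9511 0.3087 0.0000
    outer loop
      vertex 26.00 13.00 0.00
      vertex 23.52 20.64 13.00
      vertex 26.00 13.00 13.00
    endloop
  endfacet
  facet normal 0.5876 0.8092 0.0000
    outer loop
      vertex 23.52 20.64 0.00
      vertex 17.02 25.36 0.00
      vertex 17.02 25.36 13.00
    endloop
  endfacet
  facet normal 0.5876 0.8092 0.0000
    outer loop
      vertex 23.52 20.64 0.00
      vertex 17.02 25.36 13.00
      vertex 23.52 20.64 13.00
    endloop
  endfacet
  facet normal 0.0000 1.0000 0.0000
    outer loop
      vertex 17.02 25.36 0.00
      vertex 8.98 25.36 0.00
      vertex 8.98 25.36 13.00
    endloop
  endfacet
  facet normal 0.0000 1.0000 0.0000
    outer loop
      vertex 17.02 25.36 0.00
      vertex 8.98 25.36 13.00
      vertex 17.02 25.36 13.00
    endloop
  endfacet
  facet normal -0.5876 0.8092 0.0000
    outer loop
      vertex 8.98 25.36 0.00
      vertex 2.48 20.64 0.00
      vertex 2.48 20.64 13.00
    endloop
  endfacet
  facet normal -0.5876 0.8092 0.0000
    outer loop
      vertex 8.98 25.36 0.00
      vertex 2.48 20.64 13.00
      vertex 8.98 25.36 13.00
    endloop
  endfacet
  facet normal -0.9511 0.3087 0.0000
    outer loop
      vertex 2.48 20.64 0.00
      vertex 0.00 13.00 0.00
      vertex 0.00 13.00 13.00
    endloop
  endfacet
  facet normal -0.9511 0.3087 0.0000
    outer loop
      vertex 2.48 20.64 0.00
      vertex 0.00 13.00 13.00
      vertex 2.48 20.64 13.00
    endloop
  endfacet
  facet normal -0.9511 -0.3087 0.0000
    outer loop
      vertex 0.00 13.00 0.00
      vertex 2.48 5.36 0.00
      vertex 2.48 5.36 13.00
    endloop
  endfacet
  facet normal -0.9511 -0.3087 0.0000
    outer loop
      vertex 0.00 13.00 0.00
      vertex 2.48 5.36 13.00
      vertex 0.00 13.00 13.00
    endloop
  endfacet
  facet normal -0.5876 -0.8092 0.0000
    outer loop
      vertex 2.48 5.36 0.00
      vertex 8.98 0.64 0.00
      vertex 8.98 0.64 13.00
    endloop
  endfacet
  facet normal -0.5876 -0.8092 0.0000
    outer loop
      vertex 2.48 5.36 0.00
      vertex 8.98 0.64 13.00
      vertex 2.48 5.36 13.00
    endloop
  endfacet
  facet normal 0.0000 -1.0000 0.0000
    outer loop
      vertex 8.98 0.64 0.00
      vertex 17.02 0.64 0.00
      vertex 17.02 0.64 13.00
    endloop
  endfacet
  facet normal 0.0000 -1.0000 0.0000
    outer loop
      vertex 8.98 0.64 0.00
      vertex 17.02 0.64 13.00
      vertex 8.98 0.64 13.00
    endloop
  endfacet
  facet normal 0.5876 -0.8092 0.0000
    outer loop
      vertex 17.02 0.64 0.00
      vertex 23.52 5.36 0.00
      vertex 23.52 5.36 13.00
    endloop
  endfacet
  facet normal 0.5876 -0.8092 0.0000
    outer loop
      vertex 17.02 0.64 0.00
      vertex 23.52 5.36 13.00
      vertex 17.02 0.64 13.00
    endloop
  endfacet
  facet normal 0.9511 -0.3087 0.0000
    outer loop
      vertex 23.52 5.36 0.00
      vertex 26.00 13.00 0.00
      vertex 26.00 13.00 13.00
    endloop
  endfacet
  facet normal 0.9511 -0.3087 0.0000
    outer loop
      vertex 23.52 5.36 0.00
      vertex 26.00 13.00 13.00
      vertex 23.52 5.36 13.00
    endloop
  endfacet
endsolid part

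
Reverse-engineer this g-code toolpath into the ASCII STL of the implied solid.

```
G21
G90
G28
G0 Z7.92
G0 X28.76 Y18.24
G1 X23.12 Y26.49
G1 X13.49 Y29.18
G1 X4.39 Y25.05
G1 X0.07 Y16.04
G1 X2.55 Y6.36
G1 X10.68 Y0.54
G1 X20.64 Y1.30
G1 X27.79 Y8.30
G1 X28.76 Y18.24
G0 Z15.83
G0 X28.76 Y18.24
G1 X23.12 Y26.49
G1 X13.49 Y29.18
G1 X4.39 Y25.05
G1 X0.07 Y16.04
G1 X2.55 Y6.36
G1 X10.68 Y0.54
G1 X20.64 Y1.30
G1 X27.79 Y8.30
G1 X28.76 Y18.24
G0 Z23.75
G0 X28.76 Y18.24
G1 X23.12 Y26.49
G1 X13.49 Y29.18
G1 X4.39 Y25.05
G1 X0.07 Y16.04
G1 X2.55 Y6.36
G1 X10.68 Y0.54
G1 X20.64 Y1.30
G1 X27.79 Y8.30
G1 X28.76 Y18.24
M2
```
solid part
  facet normal 0.0000 0.0000 -1.0000
    outer loop
      vertex 13.49 29.18 0.00
      vertex 23.12 26.49 0.00
      vertex 28.76 18.24 0.00
    endloop
  endfacet
  facet normal 0.0000 0.0000 -1.0000
    outer loop
      vertex 4.39 25.05 0.00
      vertex 13.49 29.18 0.00
      vertex 28.76 18.24 0.00
    endloop
  endfacet
  facet normal 0.0000 0.0000 -1.0000
    outer loop
      vertex 0.07 16.04 0.00
      vertex 4.39 25.05 0.00
      vertex 28.76 18.24 0.00
    endloop
  endfacet
  facet normal 0.0000 0.0000 -1.0000
    outer loop
      vertex 2.55 6.36 0.00
      vertex 0.07 16.04 0.00
      vertex 28.76 18.24 0.00
    endloop
  endfacet
  facet normal 0.0000 0.0000 -1.0000
    outer loop
      vertex 10.68 0.54 0.00
      vertex 2.55 6.36 0.00
      vertex 28.76 18.24 0.00
    endloop
  endfacet
  facet normal 0.0000 0.0000 -1.0000
    outer loop
      vertex 20.64 1.30 0.00
      vertex 10.68 0.54 0.00
      vertex 28.76 18.24 0.00
    endloop
  endfacet
  facet normal 0.0000 0.0000 -1.0000
    outer loop
      vertex 27.79 8.30 0.00
      vertex 20.64 1.30 0.00
      vertex 28.76 18.24 0.00
    endloop
  endfacet
  facet normal 0.0000 0.0000 1.0000
    outer loop
      vertex 28.76 18.24 23.75
      vertex 23.12 26.49 23.75
      vertex 13.49 29.18 23.75
    endloop
  endfacet
  facet normal 0.0000 0.0000 1.0000
    outer loop
      vertex 28.76 18.24 23.75
      vertex 13.49 29.18 23.75
      vertex 4.39 25.05 23.75
    endloop
  endfacet
  facet normal 0.0000 0.0000 1.0000
    outer loop
      vertex 28.76 18.24 23.75
      vertex 4.39 25.05 23.75
      vertex 0.07 16.04 23.75
    endloop
  endfacet
  facet normal 0.0000 0.0000 1.0000
    outer loop
      vertex 28.76 18.24 23.75
      vertex 0.07 16.04 23.75
      vertex 2.55 6.36 23.75
    endloop
  endfacet
  facet normal 0.0000 0.0000 1.0000
    outer loop
      vertex 28.76 18.24 23.75
      vertex 2.55 6.36 23.75
      vertex 10.68 0.54 23.75
    endloop
  endfacet
  facet normal 0.0000 0.0000 1.0000
    outer loop
      vertex 28.76 18.24 23.75
      vertex 10.68 0.54 23.75
      vertex 20.64 1.30 23.75
    endloop
  endfacet
  facet normal 0.0000 0.0000 1.0000
    outer loop
      vertex 28.76 18.24 23.75
      vertex 20.64 1.30 23.75
      vertex 27.79 8.30 23.75
    endloop
  endfacet
  facet normal 0.8255 0.5644 0.0000
    outer loop
      vertex 28.76 18.24 0.00
      vertex 23.12 26.49 0.00
      vertex 23.12 26.49 23.75
    endloop
  endfacet
  facet normal 0.8255 0.5644 0.0000
    outer loop
      vertex 28.76 18.24 0.00
      vertex 23.12 26.49 23.75
      vertex 28.76 18.24 23.75
    endloop
  endfacet
  facet normal 0.2690 0.9631 0.0000
    outer loop
      vertex 23.12 26.49 0.00
      vertex 13.49 29.18 0.00
      vertex 13.49 29.18 23.75
    endloop
  endfacet
  facet normal 0.2690 0.9631 0.0000
    outer loop
      vertex 23.12 26.49 0.00
      vertex 13.49 29.18 23.75
      vertex 23.12 26.49 23.75
    endloop
  endfacet
  facet normal -0.4133 0.9106 0.0000
    outer loop
      vertex 13.49 29.18 0.00
      vertex 4.39 25.05 0.00
      vertex 4.39 25.05 23.75
    endloop
  endfacet
  facet normal -0.4133 0.9106 0.0000
    outer loop
      vertex 13.49 29.18 0.00
      vertex 4.39 25.05 23.75
      vertex 13.49 29.18 23.75
    endloop
  endfacet
  facet normal -0.9017 0.4323 0.0000
    outer loop
      vertex 4.39 25.05 0.00
      vertex 0.07 16.04 0.00
      vertex 0.07 16.04 23.75
    endloop
  endfacet
  facet normal -0.9017 0.4323 0.0000
    outer loop
      vertex 4.39 25.05 0.00
      vertex 0.07 16.04 23.75
      vertex 4.39 25.05 23.75
    endloop
  endfacet
  facet normal -0.9687 -0.2482 0.0000
    outer loop
      vertex 0.07 16.04 0.00
      vertex 2.55 6.36 0.00
      vertex 2.55 6.36 23.75
    endloop
  endfacet
  facet normal -0.9687 -0.2482 0.0000
    outer loop
      vertex 0.07 16.04 0.00
      vertex 2.55 6.36 23.75
      vertex 0.07 16.04 23.75
    endloop
  endfacet
  facet normal -0.5821 -0.8131 0.0000
    outer loop
      vertex 2.55 6.36 0.00
      vertex 10.68 0.54 0.00
      vertex 10.68 0.54 23.75
    endloop
  endfacet
  facet normal -0.5821 -0.8131 0.0000
    outer loop
      vertex 2.55 6.36 0.00
      vertex 10.68 0.54 23.75
      vertex 2.55 6.36 23.75
    endloop
  endfacet
  facet normal 0.0761 -0.9971 0.0000
    outer loop
      vertex 10.68 0.54 0.00
      vertex 20.64 1.30 0.00
      vertex 20.64 1.30 23.75
    endloop
  endfacet
  facet normal 0.0761 -0.9971 0.0000
    outer loop
      vertex 10.68 0.54 0.00
      vertex 20.64 1.30 23.75
      vertex 10.68 0.54 23.75
    endloop
  endfacet
  facet normal 0.6996 -0.7146 0.0000
    outer loop
      vertex 20.64 1.30 0.00
      vertex 27.79 8.30 0.00
      vertex 27.79 8.30 23.75
    endloop
  endfacet
  facet normal 0.6996 -0.7146 0.0000
    outer loop
      vertex 20.64 1.30 0.00
      vertex 27.79 8.30 23.75
      vertex 20.64 1.30 23.75
    endloop
  endfacet
  facet normal 0.9953 -0.0971 0.0000
    outer loop
      vertex 27.79 8.30 0.00
      vertex 28.76 18.24 0.00
      vertex 28.76 18.24 23.75
    endloop
  endfacet
  facet normal 0.9953 -0.0971 0.0000
    outer loop
      vertex 27.79 8.30 0.00
      vertex 28.76 18.24 23.75
      vertex 27.79 8.30 23.75
    endloop
  endfacet
endsolid part

The G0 Z moves step by Δz≈7.92 mm. Every layer's G1 loop is the same polygon, so the solid is a straight extrusion of it from z=0 to z≈23.8. Closing with flat bottom and top caps and triangulating gives 32 facets — a regular 9-sided prism (a cylinder approximated with 9 flat sides), circumscribed radius ≈ 14.6 mm, height ≈ 23.8 mm.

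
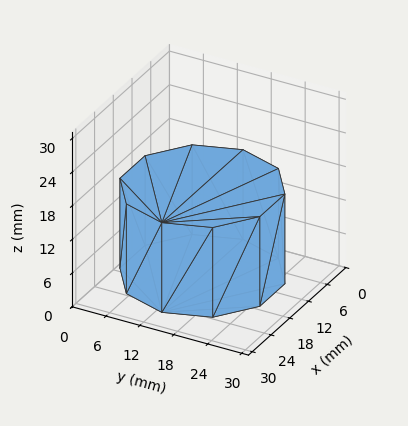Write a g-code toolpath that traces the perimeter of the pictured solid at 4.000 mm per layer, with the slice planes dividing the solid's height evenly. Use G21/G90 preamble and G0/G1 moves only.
Reading the render: the shape is a regular 10-sided prism (a cylinder approximated with 10 flat sides), circumscribed radius ≈ 13 mm, height ≈ 16 mm (dimensions read to the nearest mm from the axis ticks). For the g-code, the solid's height is divided into equal slices at the stated Δz and each level perimeter traced with G1 moves after a G0 lift.

; perimeter-only toolpath
G21 ; units = mm
G90 ; absolute positioning
G28 ; home
; layer 1
G0 Z4.000
G0 X26.000 Y13.000
G1 X23.517 Y20.641
G1 X17.017 Y25.364
G1 X8.983 Y25.364
G1 X2.483 Y20.641
G1 X0.000 Y13.000
G1 X2.483 Y5.359
G1 X8.983 Y0.636
G1 X17.017 Y0.636
G1 X23.517 Y5.359
G1 X26.000 Y13.000
; layer 2
G0 Z8.000
G0 X26.000 Y13.000
G1 X23.517 Y20.641
G1 X17.017 Y25.364
G1 X8.983 Y25.364
G1 X2.483 Y20.641
G1 X0.000 Y13.000
G1 X2.483 Y5.359
G1 X8.983 Y0.636
G1 X17.017 Y0.636
G1 X23.517 Y5.359
G1 X26.000 Y13.000
; layer 3
G0 Z12.000
G0 X26.000 Y13.000
G1 X23.517 Y20.641
G1 X17.017 Y25.364
G1 X8.983 Y25.364
G1 X2.483 Y20.641
G1 X0.000 Y13.000
G1 X2.483 Y5.359
G1 X8.983 Y0.636
G1 X17.017 Y0.636
G1 X23.517 Y5.359
G1 X26.000 Y13.000
; layer 4
G0 Z16.000
G0 X26.000 Y13.000
G1 X23.517 Y20.641
G1 X17.017 Y25.364
G1 X8.983 Y25.364
G1 X2.483 Y20.641
G1 X0.000 Y13.000
G1 X2.483 Y5.359
G1 X8.983 Y0.636
G1 X17.017 Y0.636
G1 X23.517 Y5.359
G1 X26.000 Y13.000
M2 ; end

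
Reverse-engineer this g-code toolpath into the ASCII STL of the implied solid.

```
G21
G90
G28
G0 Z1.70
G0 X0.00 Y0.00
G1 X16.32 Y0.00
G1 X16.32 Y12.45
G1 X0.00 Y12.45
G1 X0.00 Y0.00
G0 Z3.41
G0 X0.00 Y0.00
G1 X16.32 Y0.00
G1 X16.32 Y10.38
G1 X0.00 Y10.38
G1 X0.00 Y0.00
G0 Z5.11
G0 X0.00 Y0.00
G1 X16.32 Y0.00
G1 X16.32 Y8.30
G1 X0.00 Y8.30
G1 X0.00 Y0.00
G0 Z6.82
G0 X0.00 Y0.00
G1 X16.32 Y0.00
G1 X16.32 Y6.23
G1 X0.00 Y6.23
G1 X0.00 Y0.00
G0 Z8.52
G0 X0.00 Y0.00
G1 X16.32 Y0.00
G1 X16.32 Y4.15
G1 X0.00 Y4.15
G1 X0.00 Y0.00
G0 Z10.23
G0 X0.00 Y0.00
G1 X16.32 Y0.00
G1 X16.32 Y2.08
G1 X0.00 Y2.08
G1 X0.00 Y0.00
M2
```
solid part
  facet normal 0.0000 0.0000 -1.0000
    outer loop
      vertex 16.32 14.53 0.00
      vertex 16.32 0.00 0.00
      vertex 0.00 0.00 0.00
    endloop
  endfacet
  facet normal 0.0000 0.0000 -1.0000
    outer loop
      vertex 0.00 14.53 0.00
      vertex 16.32 14.53 0.00
      vertex 0.00 0.00 0.00
    endloop
  endfacet
  facet normal 0.0000 -1.0000 0.0000
    outer loop
      vertex 0.00 0.00 0.00
      vertex 16.32 0.00 0.00
      vertex 16.32 0.00 11.93
    endloop
  endfacet
  facet normal 0.0000 -1.0000 0.0000
    outer loop
      vertex 0.00 0.00 0.00
      vertex 16.32 0.00 11.93
      vertex 0.00 0.00 11.93
    endloop
  endfacet
  facet normal 0.0000 0.6346 0.7729
    outer loop
      vertex 0.00 0.00 11.93
      vertex 16.32 0.00 11.93
      vertex 16.32 14.53 0.00
    endloop
  endfacet
  facet normal 0.0000 0.6346 0.7729
    outer loop
      vertex 0.00 0.00 11.93
      vertex 16.32 14.53 0.00
      vertex 0.00 14.53 0.00
    endloop
  endfacet
  facet normal -1.0000 0.0000 0.0000
    outer loop
      vertex 0.00 0.00 11.93
      vertex 0.00 14.53 0.00
      vertex 0.00 0.00 0.00
    endloop
  endfacet
  facet normal 1.0000 0.0000 0.0000
    outer loop
      vertex 16.32 0.00 0.00
      vertex 16.32 14.53 0.00
      vertex 16.32 0.00 11.93
    endloop
  endfacet
endsolid part

The G0 Z moves step by Δz≈1.70 mm. The G1 loops shrink linearly with z, so the solid tapers from its base footprint up to z≈11.9. Closing with a flat bottom cap and the tapered top and triangulating gives 8 facets — a wedge (ramp): 16.3 × 14.5 mm base, rising to 11.9 mm along the y=0 edge and sloping linearly to z=0 at y=14.5.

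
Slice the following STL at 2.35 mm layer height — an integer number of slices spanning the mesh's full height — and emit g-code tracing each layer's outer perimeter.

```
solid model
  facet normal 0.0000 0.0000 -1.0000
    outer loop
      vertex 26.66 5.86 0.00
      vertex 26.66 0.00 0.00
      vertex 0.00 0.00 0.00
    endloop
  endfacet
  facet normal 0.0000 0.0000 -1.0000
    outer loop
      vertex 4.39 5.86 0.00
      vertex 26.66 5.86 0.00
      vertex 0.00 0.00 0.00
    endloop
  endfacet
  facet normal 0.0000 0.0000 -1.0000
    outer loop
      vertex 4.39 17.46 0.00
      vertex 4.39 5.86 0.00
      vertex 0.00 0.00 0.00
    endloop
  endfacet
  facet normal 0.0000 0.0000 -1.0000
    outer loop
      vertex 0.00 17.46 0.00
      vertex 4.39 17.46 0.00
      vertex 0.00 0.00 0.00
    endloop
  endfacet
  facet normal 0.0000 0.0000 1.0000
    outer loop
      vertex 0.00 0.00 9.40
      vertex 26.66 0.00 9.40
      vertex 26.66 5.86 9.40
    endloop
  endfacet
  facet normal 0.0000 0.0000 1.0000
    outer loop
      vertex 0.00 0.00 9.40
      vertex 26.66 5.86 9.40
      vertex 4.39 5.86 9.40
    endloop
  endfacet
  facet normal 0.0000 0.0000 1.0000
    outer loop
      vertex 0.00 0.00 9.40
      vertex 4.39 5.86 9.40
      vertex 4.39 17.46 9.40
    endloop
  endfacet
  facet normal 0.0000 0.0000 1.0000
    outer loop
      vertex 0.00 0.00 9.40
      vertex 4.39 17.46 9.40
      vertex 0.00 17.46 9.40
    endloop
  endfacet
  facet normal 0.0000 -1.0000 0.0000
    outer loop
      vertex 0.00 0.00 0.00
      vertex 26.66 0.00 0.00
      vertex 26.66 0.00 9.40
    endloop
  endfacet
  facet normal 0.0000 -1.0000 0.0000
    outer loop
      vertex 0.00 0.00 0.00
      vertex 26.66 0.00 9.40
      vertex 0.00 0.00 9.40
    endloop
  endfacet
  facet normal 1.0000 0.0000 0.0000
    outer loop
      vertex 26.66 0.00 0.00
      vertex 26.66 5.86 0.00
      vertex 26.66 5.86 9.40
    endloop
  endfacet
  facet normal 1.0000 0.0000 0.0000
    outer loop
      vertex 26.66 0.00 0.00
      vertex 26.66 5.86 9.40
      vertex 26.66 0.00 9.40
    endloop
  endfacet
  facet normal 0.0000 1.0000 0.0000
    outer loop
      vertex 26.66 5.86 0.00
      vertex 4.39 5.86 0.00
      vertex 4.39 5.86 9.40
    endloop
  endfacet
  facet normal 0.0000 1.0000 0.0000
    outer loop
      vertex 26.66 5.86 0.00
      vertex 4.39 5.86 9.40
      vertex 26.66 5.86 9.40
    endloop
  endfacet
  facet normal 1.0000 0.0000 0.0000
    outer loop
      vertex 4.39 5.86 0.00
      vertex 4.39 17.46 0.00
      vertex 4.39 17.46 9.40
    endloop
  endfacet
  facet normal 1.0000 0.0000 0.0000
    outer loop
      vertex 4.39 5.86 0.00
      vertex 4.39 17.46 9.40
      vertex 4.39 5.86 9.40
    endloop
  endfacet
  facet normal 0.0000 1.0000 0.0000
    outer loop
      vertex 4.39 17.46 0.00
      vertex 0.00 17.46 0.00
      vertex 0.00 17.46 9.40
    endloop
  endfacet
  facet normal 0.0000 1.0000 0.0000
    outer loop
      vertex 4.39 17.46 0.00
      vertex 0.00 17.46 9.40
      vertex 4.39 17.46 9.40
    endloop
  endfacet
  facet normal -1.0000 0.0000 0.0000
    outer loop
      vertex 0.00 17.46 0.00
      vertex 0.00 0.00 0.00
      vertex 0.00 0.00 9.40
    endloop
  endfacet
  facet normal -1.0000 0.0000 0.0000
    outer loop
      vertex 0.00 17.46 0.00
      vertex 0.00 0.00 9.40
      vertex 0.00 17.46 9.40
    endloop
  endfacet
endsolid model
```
; perimeter-only toolpath
G21 ; units = mm
G90 ; absolute positioning
G28 ; home
; layer 1
G0 Z2.35
G0 X0.00 Y0.00
G1 X26.66 Y0.00
G1 X26.66 Y5.86
G1 X4.39 Y5.86
G1 X4.39 Y17.46
G1 X0.00 Y17.46
G1 X0.00 Y0.00
; layer 2
G0 Z4.70
G0 X0.00 Y0.00
G1 X26.66 Y0.00
G1 X26.66 Y5.86
G1 X4.39 Y5.86
G1 X4.39 Y17.46
G1 X0.00 Y17.46
G1 X0.00 Y0.00
; layer 3
G0 Z7.05
G0 X0.00 Y0.00
G1 X26.66 Y0.00
G1 X26.66 Y5.86
G1 X4.39 Y5.86
G1 X4.39 Y17.46
G1 X0.00 Y17.46
G1 X0.00 Y0.00
; layer 4
G0 Z9.40
G0 X0.00 Y0.00
G1 X26.66 Y0.00
G1 X26.66 Y5.86
G1 X4.39 Y5.86
G1 X4.39 Y17.46
G1 X0.00 Y17.46
G1 X0.00 Y0.00
M2 ; end

The solid is an L-shaped prism: outer 26.7 × 17.5 mm, arm thicknesses ≈ 5.86 mm (horizontal) and 4.39 mm (vertical), extruded 9.4 mm in z. Slicing at Δz = 2.35 mm — 4 equal slices spanning the solid's height, so layer i sits at z = i·h/4 — gives 4 non-empty perimeters. Each is a 6-segment closed polygon; G0 lifts to the layer z and rapids to the start vertex, then G1 traces the edges.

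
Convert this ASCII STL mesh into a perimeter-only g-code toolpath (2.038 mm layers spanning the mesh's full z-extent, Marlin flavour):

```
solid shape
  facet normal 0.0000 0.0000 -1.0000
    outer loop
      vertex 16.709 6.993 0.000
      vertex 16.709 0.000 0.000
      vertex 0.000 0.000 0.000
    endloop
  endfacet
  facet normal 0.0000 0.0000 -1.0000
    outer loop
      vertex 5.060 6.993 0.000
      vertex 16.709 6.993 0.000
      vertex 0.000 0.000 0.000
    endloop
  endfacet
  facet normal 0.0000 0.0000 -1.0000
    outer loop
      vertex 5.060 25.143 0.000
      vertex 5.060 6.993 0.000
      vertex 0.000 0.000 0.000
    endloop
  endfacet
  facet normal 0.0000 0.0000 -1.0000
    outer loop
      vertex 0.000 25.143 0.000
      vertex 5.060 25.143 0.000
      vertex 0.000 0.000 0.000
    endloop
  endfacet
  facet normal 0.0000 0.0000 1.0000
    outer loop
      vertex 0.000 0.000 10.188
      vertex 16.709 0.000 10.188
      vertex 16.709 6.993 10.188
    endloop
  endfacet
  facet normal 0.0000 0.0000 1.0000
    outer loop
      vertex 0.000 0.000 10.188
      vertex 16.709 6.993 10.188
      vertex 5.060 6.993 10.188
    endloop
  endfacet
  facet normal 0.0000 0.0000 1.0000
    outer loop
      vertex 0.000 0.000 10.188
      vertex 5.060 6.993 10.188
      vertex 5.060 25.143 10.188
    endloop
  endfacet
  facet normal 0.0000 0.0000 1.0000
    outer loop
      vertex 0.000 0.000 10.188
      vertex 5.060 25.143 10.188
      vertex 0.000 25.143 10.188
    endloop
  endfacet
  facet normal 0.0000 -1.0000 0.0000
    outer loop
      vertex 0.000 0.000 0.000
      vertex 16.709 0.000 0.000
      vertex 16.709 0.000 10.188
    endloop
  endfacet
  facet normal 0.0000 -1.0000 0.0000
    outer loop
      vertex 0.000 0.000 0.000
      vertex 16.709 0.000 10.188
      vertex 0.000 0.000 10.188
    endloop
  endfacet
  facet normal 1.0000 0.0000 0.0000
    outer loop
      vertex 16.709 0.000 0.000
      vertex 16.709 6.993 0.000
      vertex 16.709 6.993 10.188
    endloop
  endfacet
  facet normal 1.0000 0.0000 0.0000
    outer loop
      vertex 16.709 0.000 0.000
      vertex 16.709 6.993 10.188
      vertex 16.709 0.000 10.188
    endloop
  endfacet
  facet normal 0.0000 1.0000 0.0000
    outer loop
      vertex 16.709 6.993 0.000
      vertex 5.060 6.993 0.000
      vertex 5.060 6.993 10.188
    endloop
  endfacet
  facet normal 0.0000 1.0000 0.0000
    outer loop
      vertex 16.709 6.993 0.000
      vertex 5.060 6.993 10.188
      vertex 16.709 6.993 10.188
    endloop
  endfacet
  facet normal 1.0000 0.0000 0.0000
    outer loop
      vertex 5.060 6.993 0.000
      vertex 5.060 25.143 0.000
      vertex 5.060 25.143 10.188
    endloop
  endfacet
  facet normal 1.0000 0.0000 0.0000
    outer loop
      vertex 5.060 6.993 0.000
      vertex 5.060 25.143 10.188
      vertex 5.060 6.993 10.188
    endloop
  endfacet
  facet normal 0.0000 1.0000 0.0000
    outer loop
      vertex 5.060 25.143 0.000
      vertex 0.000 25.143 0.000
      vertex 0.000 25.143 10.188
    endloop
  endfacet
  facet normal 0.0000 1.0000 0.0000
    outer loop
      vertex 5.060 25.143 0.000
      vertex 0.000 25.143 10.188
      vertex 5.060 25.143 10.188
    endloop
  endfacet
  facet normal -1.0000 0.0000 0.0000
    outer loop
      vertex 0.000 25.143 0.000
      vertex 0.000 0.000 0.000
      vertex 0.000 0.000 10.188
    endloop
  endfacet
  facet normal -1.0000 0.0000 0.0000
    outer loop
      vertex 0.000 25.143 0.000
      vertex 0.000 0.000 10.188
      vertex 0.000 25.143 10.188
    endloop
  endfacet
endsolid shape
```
; perimeter-only toolpath
G21 ; units = mm
G90 ; absolute positioning
G28 ; home
; layer 1
G0 Z2.038
G0 X0.000 Y0.000
G1 X16.709 Y0.000
G1 X16.709 Y6.993
G1 X5.060 Y6.993
G1 X5.060 Y25.143
G1 X0.000 Y25.143
G1 X0.000 Y0.000
; layer 2
G0 Z4.075
G0 X0.000 Y0.000
G1 X16.709 Y0.000
G1 X16.709 Y6.993
G1 X5.060 Y6.993
G1 X5.060 Y25.143
G1 X0.000 Y25.143
G1 X0.000 Y0.000
; layer 3
G0 Z6.113
G0 X0.000 Y0.000
G1 X16.709 Y0.000
G1 X16.709 Y6.993
G1 X5.060 Y6.993
G1 X5.060 Y25.143
G1 X0.000 Y25.143
G1 X0.000 Y0.000
; layer 4
G0 Z8.150
G0 X0.000 Y0.000
G1 X16.709 Y0.000
G1 X16.709 Y6.993
G1 X5.060 Y6.993
G1 X5.060 Y25.143
G1 X0.000 Y25.143
G1 X0.000 Y0.000
; layer 5
G0 Z10.188
G0 X0.000 Y0.000
G1 X16.709 Y0.000
G1 X16.709 Y6.993
G1 X5.060 Y6.993
G1 X5.060 Y25.143
G1 X0.000 Y25.143
G1 X0.000 Y0.000
M2 ; end

The solid is an L-shaped prism: outer 16.7 × 25.1 mm, arm thicknesses ≈ 6.99 mm (horizontal) and 5.06 mm (vertical), extruded 10.2 mm in z. Slicing at Δz = 2.038 mm — 5 equal slices spanning the solid's height, so layer i sits at z = i·h/5 — gives 5 non-empty perimeters. Each is a 6-segment closed polygon; G0 lifts to the layer z and rapids to the start vertex, then G1 traces the edges.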